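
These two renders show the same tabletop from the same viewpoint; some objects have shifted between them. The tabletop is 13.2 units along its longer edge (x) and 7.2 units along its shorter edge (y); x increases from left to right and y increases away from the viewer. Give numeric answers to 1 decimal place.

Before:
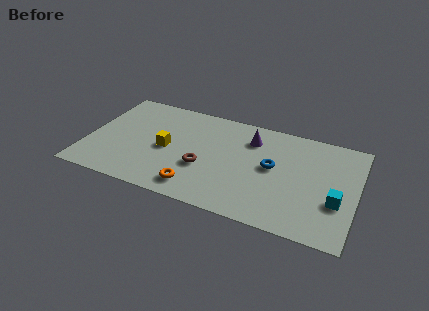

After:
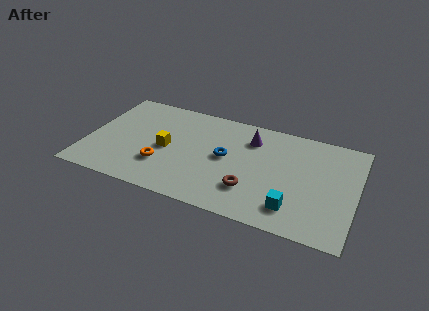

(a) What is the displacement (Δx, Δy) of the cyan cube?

(-2.0, -1.1)

From the two frames, the cyan cube sits at roughly (12.3, 2.6) before and (10.3, 1.5) after.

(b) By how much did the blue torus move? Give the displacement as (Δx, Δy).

(-2.3, -0.1)

The blue torus was at about (9.1, 3.9) and moved to about (6.8, 3.8).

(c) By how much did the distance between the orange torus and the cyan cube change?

-0.3

Before: roughly 6.8 units apart; after: 6.5. That's 0.3 units closer together.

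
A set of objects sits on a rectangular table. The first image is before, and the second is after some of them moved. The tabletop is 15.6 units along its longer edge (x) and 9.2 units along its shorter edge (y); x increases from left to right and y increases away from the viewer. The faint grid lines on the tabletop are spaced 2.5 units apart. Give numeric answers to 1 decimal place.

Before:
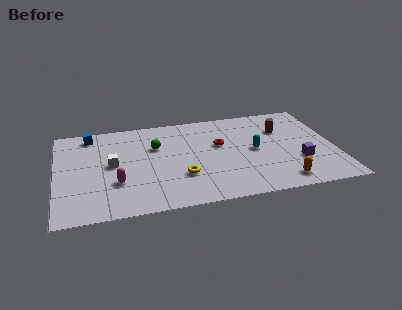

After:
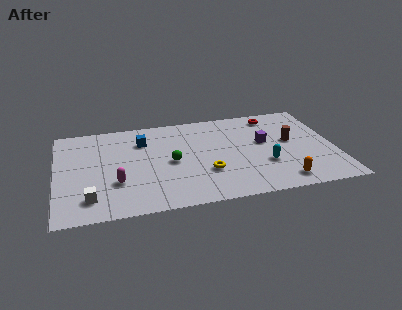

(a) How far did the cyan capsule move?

1.6

The cyan capsule moved from about (11.1, 4.6) to (11.6, 3.1), a distance of √(0.5² + 1.5²) ≈ 1.6.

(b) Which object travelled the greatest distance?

the red torus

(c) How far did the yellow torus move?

1.4

The yellow torus was near (6.9, 2.9) before and (8.3, 3.0) after, so it travelled √(1.4² + 0.1²) ≈ 1.4 units.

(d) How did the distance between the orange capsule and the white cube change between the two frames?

+0.7

They were about 9.9 units apart before and 10.6 after — 0.7 units further apart.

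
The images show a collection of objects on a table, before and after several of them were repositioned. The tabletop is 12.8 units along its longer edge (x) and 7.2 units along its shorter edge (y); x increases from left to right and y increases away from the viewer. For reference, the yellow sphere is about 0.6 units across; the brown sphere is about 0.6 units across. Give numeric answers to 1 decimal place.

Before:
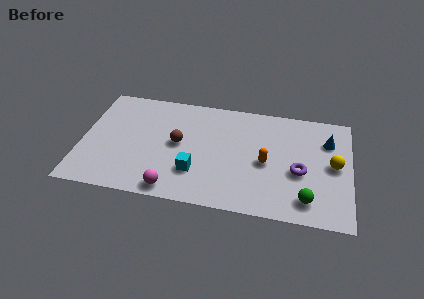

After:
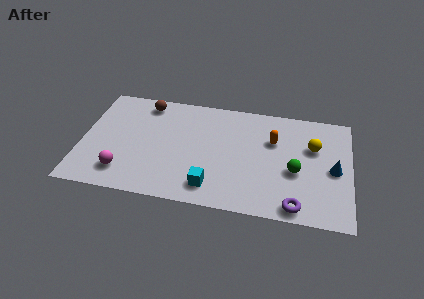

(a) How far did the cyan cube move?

1.1

The cyan cube was near (5.5, 2.1) before and (6.3, 1.3) after, so it travelled √(0.8² + 0.8²) ≈ 1.1 units.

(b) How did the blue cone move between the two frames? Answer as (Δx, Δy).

(0.3, -1.8)

The blue cone was at about (11.7, 5.2) and moved to about (12.0, 3.4).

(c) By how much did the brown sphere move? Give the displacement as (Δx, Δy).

(-1.7, 2.4)

The brown sphere started near (4.6, 3.8) and ended near (2.9, 6.2).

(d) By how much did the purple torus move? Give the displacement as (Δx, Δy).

(-0.1, -2.2)

From the two frames, the purple torus sits at roughly (10.4, 3.0) before and (10.3, 0.8) after.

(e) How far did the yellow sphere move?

1.4

From (12.0, 3.7) to (11.0, 4.7), the yellow sphere covered √(1.0² + 1.0²) ≈ 1.4 units.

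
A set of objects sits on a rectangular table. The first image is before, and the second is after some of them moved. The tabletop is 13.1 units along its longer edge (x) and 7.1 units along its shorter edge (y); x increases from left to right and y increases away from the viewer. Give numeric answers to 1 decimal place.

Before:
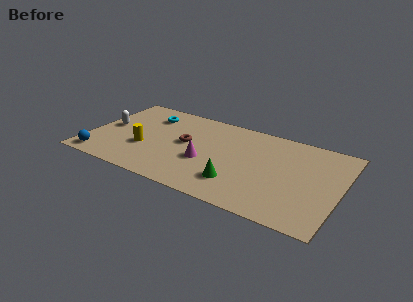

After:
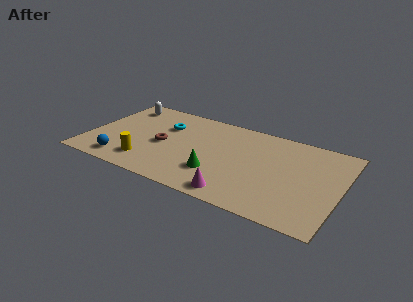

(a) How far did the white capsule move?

2.2

From (0.9, 3.7) to (1.3, 5.9), the white capsule covered √(0.4² + 2.2²) ≈ 2.2 units.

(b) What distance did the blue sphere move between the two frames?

1.2

The blue sphere was near (0.9, 0.9) before and (2.1, 1.1) after, so it travelled √(1.2² + 0.2²) ≈ 1.2 units.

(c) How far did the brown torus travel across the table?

1.3

From (5.0, 3.9) to (3.9, 3.3), the brown torus covered √(1.1² + 0.6²) ≈ 1.3 units.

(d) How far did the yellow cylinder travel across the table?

1.1

From (3.0, 2.6) to (3.3, 1.5), the yellow cylinder covered √(0.3² + 1.1²) ≈ 1.1 units.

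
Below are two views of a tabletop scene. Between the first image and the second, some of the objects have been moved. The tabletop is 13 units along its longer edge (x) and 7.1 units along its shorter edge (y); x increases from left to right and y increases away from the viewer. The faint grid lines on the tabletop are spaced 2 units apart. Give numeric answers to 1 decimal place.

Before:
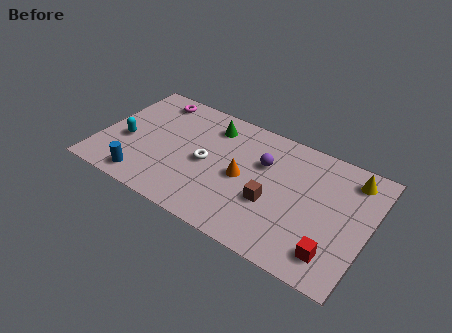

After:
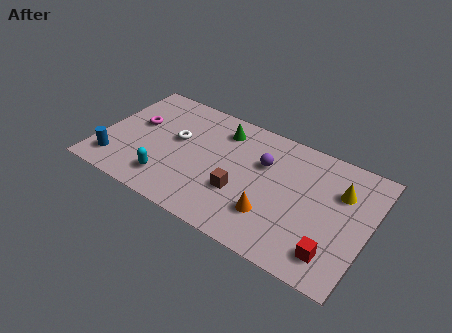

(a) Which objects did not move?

the purple sphere and the red cube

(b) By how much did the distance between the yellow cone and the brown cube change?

+0.4

The distance was about 4.7 in the first image and 5.1 in the second, so they moved 0.4 units further apart.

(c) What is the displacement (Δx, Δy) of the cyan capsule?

(2.3, -1.4)

The cyan capsule was at about (1.3, 2.9) and moved to about (3.6, 1.5).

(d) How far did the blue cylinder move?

1.6

The blue cylinder was near (2.5, 1.0) before and (1.0, 1.4) after, so it travelled √(1.5² + 0.4²) ≈ 1.6 units.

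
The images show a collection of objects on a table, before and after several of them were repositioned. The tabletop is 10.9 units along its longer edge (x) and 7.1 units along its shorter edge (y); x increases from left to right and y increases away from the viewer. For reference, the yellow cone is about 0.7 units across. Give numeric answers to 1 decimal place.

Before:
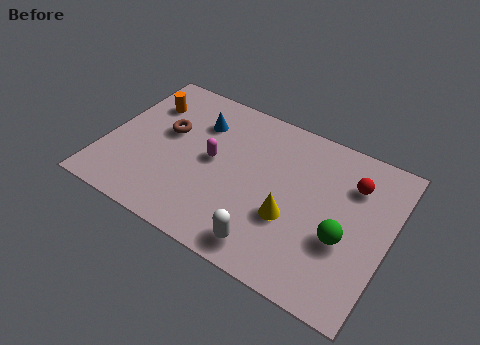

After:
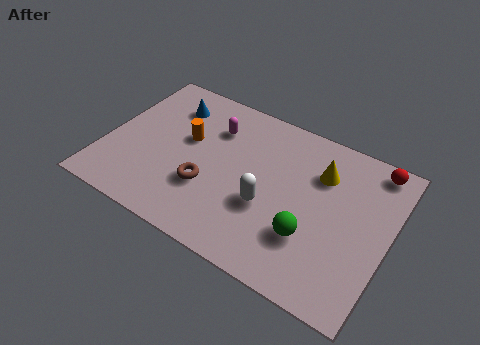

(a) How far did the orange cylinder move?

2.1

The orange cylinder was near (1.2, 5.2) before and (3.0, 4.2) after, so it travelled √(1.8² + 1.0²) ≈ 2.1 units.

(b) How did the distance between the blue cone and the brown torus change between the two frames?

+2.2

Before: roughly 1.5 units apart; after: 3.7. That's 2.2 units further apart.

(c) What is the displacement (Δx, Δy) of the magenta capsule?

(-0.2, 1.5)

The magenta capsule started near (4.1, 3.7) and ended near (3.9, 5.2).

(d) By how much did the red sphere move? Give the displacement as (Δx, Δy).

(0.7, 1.1)

The red sphere was at about (9.3, 5.2) and moved to about (10.0, 6.3).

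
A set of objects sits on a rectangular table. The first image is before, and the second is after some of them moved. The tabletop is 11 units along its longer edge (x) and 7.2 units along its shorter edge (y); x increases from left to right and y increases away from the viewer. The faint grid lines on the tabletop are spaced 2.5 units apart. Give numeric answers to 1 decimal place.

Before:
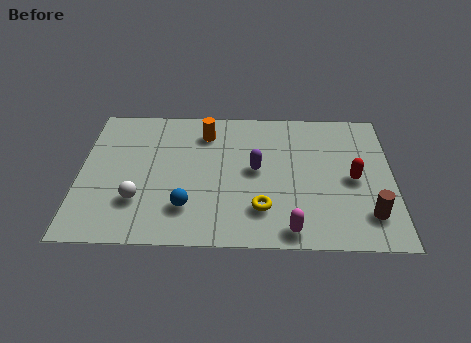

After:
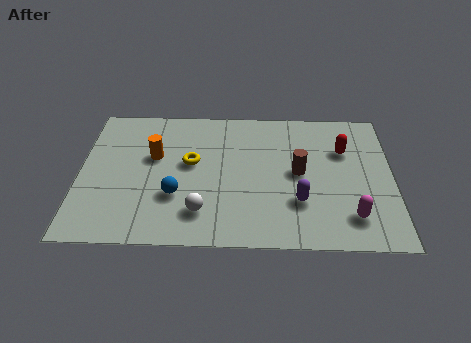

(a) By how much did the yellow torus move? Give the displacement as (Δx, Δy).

(-2.5, 2.3)

From the two frames, the yellow torus sits at roughly (6.4, 1.8) before and (3.9, 4.1) after.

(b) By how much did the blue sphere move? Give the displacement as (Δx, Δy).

(-0.4, 0.6)

The blue sphere started near (3.8, 1.8) and ended near (3.4, 2.4).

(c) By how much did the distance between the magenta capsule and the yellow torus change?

+4.8

They were about 1.4 units apart before and 6.2 after — 4.8 units further apart.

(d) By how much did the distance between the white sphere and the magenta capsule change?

-0.3

The distance was about 5.5 in the first image and 5.2 in the second, so they moved 0.3 units closer together.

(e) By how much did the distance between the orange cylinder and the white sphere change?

-1.0

They were about 4.3 units apart before and 3.3 after — 1.0 units closer together.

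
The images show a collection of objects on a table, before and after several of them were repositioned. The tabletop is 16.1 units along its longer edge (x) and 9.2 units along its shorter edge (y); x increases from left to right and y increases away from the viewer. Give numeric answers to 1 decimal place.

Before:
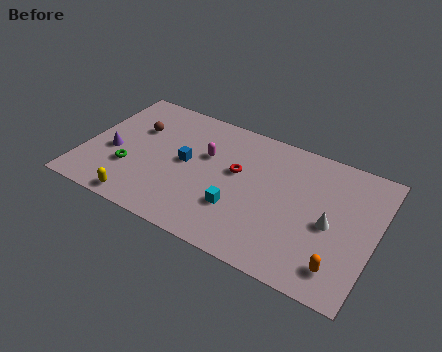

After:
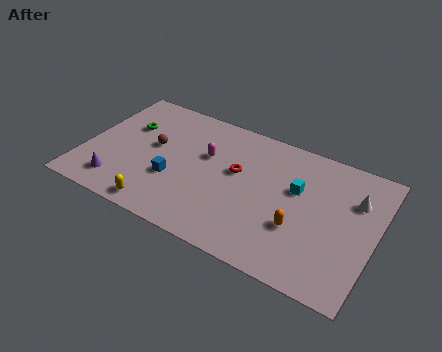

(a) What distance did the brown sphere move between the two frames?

1.4

From (2.6, 6.1) to (3.7, 5.2), the brown sphere covered √(1.1² + 0.9²) ≈ 1.4 units.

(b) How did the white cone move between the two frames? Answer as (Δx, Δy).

(1.1, 2.2)

The white cone started near (13.7, 4.2) and ended near (14.8, 6.4).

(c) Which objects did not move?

the red torus and the magenta capsule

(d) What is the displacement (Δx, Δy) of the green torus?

(-0.6, 3.1)

The green torus was at about (2.7, 3.0) and moved to about (2.1, 6.1).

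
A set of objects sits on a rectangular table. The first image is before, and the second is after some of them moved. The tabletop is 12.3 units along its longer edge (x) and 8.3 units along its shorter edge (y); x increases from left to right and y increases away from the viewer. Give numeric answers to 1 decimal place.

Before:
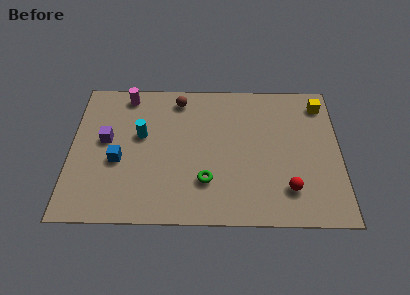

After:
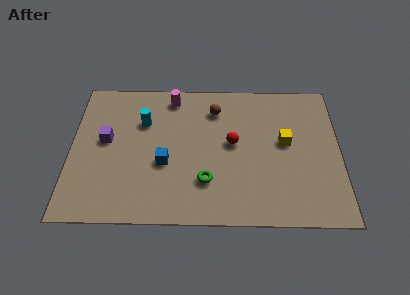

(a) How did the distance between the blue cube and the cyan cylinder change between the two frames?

+0.8

The distance was about 1.8 in the first image and 2.6 in the second, so they moved 0.8 units further apart.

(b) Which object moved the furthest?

the red sphere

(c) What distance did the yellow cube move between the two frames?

2.9

The yellow cube moved from about (11.5, 6.9) to (9.8, 4.6), a distance of √(1.7² + 2.3²) ≈ 2.9.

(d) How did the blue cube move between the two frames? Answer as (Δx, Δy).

(2.1, -0.1)

The blue cube started near (2.2, 3.4) and ended near (4.3, 3.3).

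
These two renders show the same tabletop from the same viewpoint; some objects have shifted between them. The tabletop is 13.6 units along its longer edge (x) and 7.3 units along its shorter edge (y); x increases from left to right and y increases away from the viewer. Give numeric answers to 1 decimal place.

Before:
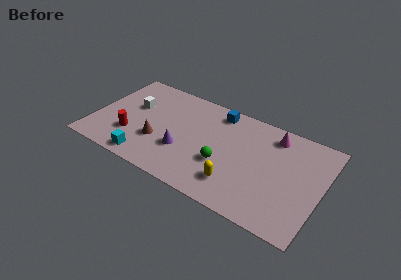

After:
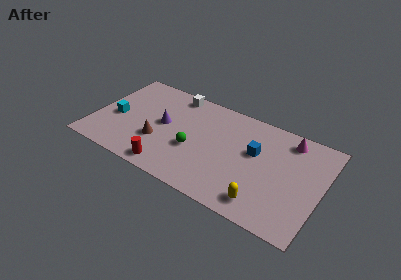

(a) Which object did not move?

the brown cone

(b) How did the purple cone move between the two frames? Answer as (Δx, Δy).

(-1.4, 1.4)

The purple cone was at about (5.5, 2.5) and moved to about (4.1, 3.9).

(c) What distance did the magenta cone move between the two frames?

0.9

From (10.5, 6.1) to (11.4, 6.2), the magenta cone covered √(0.9² + 0.1²) ≈ 0.9 units.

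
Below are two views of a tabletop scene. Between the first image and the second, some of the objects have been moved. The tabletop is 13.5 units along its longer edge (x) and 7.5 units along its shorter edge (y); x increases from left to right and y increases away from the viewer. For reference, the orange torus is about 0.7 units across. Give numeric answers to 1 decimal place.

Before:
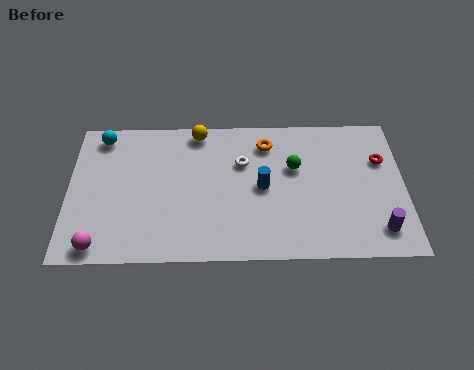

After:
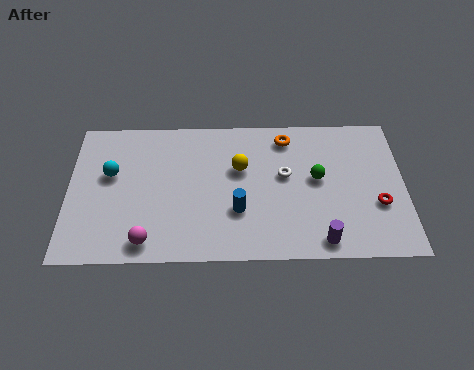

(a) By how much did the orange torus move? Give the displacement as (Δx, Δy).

(0.8, 0.3)

The orange torus started near (8.0, 6.0) and ended near (8.8, 6.3).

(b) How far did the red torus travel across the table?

2.3

From (12.6, 5.0) to (12.4, 2.7), the red torus covered √(0.2² + 2.3²) ≈ 2.3 units.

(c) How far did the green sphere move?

1.1

The green sphere was near (9.1, 4.7) before and (10.0, 4.1) after, so it travelled √(0.9² + 0.6²) ≈ 1.1 units.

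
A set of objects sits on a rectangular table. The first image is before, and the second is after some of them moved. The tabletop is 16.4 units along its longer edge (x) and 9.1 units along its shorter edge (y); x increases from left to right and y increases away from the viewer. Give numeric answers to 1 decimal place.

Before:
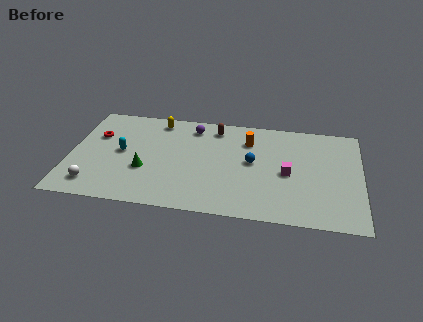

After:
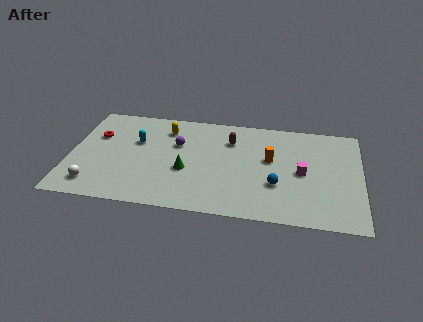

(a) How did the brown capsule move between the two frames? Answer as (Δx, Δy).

(0.9, -1.0)

The brown capsule started near (8.1, 7.7) and ended near (9.0, 6.7).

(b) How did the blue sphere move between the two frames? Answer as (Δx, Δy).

(1.4, -1.8)

The blue sphere was at about (10.3, 4.9) and moved to about (11.7, 3.1).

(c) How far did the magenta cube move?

0.8

From (12.3, 4.2) to (13.1, 4.4), the magenta cube covered √(0.8² + 0.2²) ≈ 0.8 units.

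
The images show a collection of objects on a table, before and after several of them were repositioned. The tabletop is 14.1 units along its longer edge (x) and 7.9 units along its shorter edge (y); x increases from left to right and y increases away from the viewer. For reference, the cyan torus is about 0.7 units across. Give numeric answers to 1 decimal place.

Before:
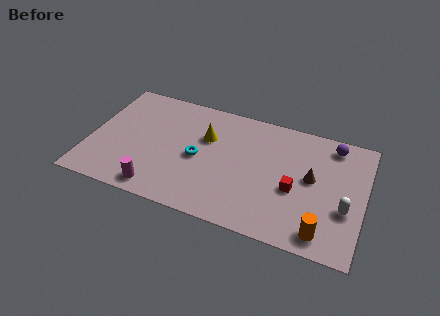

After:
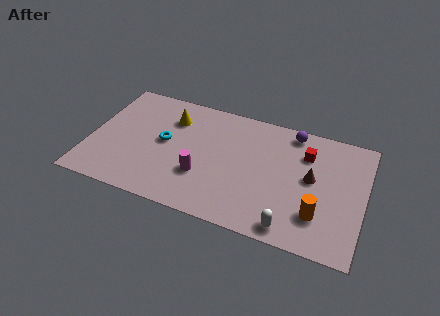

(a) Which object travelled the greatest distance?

the white capsule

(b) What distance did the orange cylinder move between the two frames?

1.0

The orange cylinder was near (12.2, 1.1) before and (11.9, 2.1) after, so it travelled √(0.3² + 1.0²) ≈ 1.0 units.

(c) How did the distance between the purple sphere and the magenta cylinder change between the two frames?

-4.1

They were about 10.3 units apart before and 6.2 after — 4.1 units closer together.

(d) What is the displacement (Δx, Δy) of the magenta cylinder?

(2.1, 1.6)

The magenta cylinder was at about (3.8, 1.0) and moved to about (5.9, 2.6).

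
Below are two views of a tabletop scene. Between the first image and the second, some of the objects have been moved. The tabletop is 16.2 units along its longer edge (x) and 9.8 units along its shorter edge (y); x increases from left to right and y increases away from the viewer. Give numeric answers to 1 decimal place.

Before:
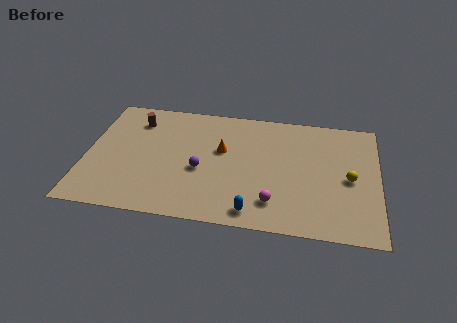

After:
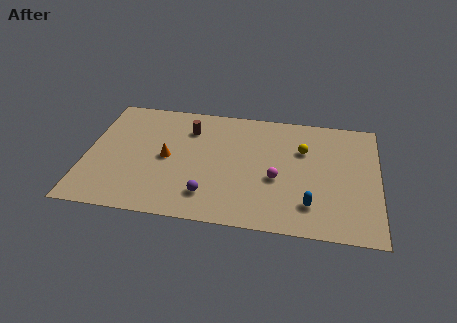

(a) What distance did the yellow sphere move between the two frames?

3.3

The yellow sphere moved from about (14.6, 4.6) to (12.0, 6.6), a distance of √(2.6² + 2.0²) ≈ 3.3.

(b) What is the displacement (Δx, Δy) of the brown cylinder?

(3.0, -0.3)

The brown cylinder was at about (2.6, 7.7) and moved to about (5.6, 7.4).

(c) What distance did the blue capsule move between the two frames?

3.3

The blue capsule moved from about (9.4, 1.2) to (12.5, 2.2), a distance of √(3.1² + 1.0²) ≈ 3.3.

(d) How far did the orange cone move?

3.2

From (7.5, 5.9) to (4.5, 4.8), the orange cone covered √(3.0² + 1.1²) ≈ 3.2 units.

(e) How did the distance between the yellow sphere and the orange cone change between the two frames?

+0.5

Before: roughly 7.2 units apart; after: 7.7. That's 0.5 units further apart.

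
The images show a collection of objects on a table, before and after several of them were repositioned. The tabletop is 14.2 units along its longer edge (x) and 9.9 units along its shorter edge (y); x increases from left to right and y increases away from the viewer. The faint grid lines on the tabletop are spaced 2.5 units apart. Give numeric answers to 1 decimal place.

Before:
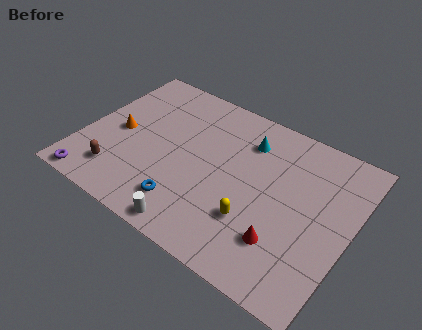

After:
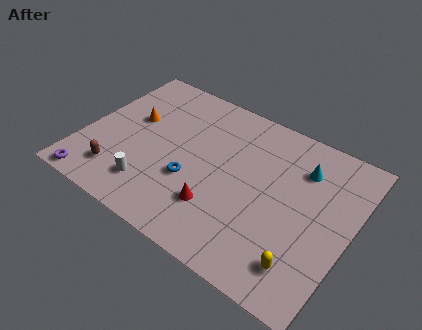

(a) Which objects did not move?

the purple torus and the brown capsule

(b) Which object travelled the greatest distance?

the red cone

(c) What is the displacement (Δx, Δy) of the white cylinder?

(-2.6, 1.2)

The white cylinder started near (6.7, 0.9) and ended near (4.1, 2.1).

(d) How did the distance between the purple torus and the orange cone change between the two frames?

+1.3

The distance was about 3.9 in the first image and 5.2 in the second, so they moved 1.3 units further apart.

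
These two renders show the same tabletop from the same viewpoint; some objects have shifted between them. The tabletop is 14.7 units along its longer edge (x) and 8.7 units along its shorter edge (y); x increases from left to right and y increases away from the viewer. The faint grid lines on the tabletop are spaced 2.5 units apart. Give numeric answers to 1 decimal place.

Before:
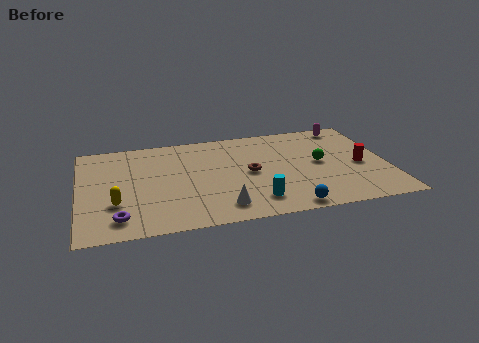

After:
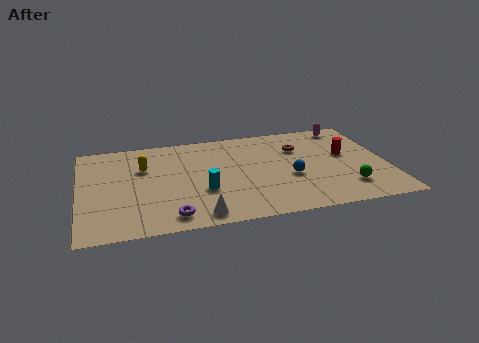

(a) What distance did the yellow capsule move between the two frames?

3.3

The yellow capsule moved from about (1.7, 2.8) to (3.1, 5.8), a distance of √(1.4² + 3.0²) ≈ 3.3.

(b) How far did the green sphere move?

2.7

From (11.5, 4.5) to (12.6, 2.0), the green sphere covered √(1.1² + 2.5²) ≈ 2.7 units.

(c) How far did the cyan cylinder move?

2.8

The cyan cylinder was near (8.2, 1.7) before and (5.8, 3.1) after, so it travelled √(2.4² + 1.4²) ≈ 2.8 units.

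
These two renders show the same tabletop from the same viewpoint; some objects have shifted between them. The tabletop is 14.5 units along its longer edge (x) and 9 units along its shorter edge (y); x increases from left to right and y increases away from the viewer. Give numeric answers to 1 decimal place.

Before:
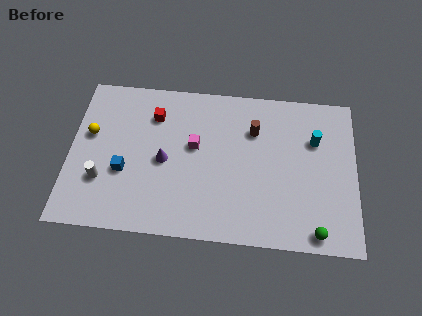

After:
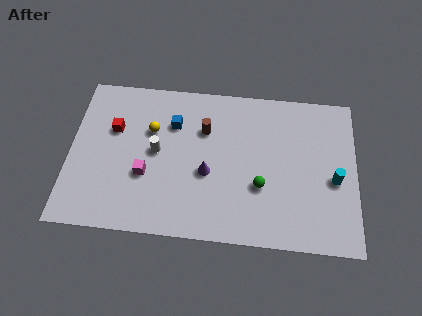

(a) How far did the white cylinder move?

3.3

The white cylinder moved from about (1.7, 2.8) to (4.4, 4.7), a distance of √(2.7² + 1.9²) ≈ 3.3.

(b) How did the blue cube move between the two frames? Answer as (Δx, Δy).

(2.4, 3.0)

The blue cube was at about (2.8, 3.4) and moved to about (5.2, 6.4).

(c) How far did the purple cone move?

2.3

From (4.8, 4.2) to (7.0, 3.7), the purple cone covered √(2.2² + 0.5²) ≈ 2.3 units.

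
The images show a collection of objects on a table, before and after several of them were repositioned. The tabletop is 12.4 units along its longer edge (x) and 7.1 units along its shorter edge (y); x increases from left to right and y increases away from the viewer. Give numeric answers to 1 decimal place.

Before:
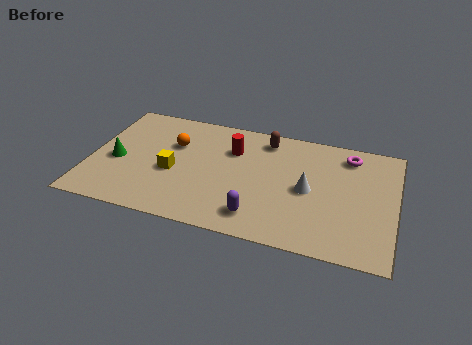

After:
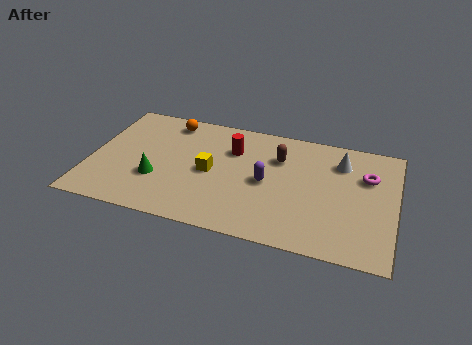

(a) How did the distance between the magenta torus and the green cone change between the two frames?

-1.0

The distance was about 9.7 in the first image and 8.7 in the second, so they moved 1.0 units closer together.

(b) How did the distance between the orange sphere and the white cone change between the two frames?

+1.4

Before: roughly 5.7 units apart; after: 7.1. That's 1.4 units further apart.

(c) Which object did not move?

the red cylinder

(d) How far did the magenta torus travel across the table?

1.4

From (10.4, 5.9) to (11.2, 4.8), the magenta torus covered √(0.8² + 1.1²) ≈ 1.4 units.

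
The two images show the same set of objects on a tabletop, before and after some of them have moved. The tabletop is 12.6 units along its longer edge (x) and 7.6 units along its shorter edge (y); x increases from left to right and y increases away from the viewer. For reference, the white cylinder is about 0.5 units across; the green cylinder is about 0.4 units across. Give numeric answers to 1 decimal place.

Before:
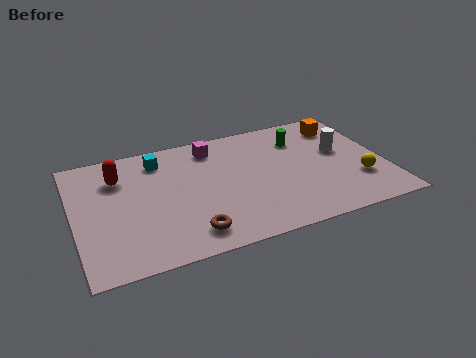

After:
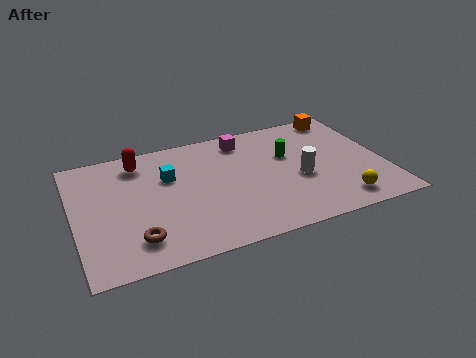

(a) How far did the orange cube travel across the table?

0.7

The orange cube was near (11.2, 6.1) before and (11.3, 6.8) after, so it travelled √(0.1² + 0.7²) ≈ 0.7 units.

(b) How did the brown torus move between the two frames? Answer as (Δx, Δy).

(-2.1, 0.3)

The brown torus was at about (4.4, 1.3) and moved to about (2.3, 1.6).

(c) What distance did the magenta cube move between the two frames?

1.3

The magenta cube moved from about (5.8, 6.3) to (7.1, 6.4), a distance of √(1.3² + 0.1²) ≈ 1.3.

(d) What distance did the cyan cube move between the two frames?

1.2

The cyan cube moved from about (3.6, 6.2) to (3.9, 5.0), a distance of √(0.3² + 1.2²) ≈ 1.2.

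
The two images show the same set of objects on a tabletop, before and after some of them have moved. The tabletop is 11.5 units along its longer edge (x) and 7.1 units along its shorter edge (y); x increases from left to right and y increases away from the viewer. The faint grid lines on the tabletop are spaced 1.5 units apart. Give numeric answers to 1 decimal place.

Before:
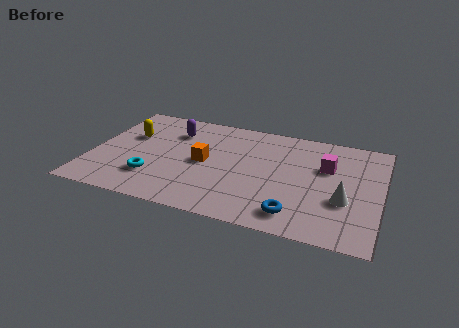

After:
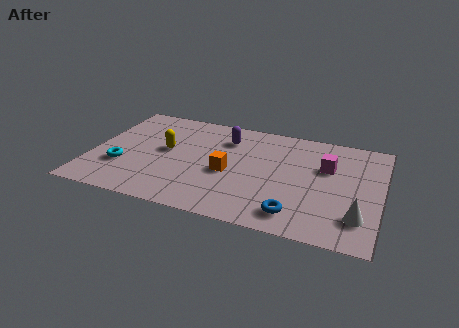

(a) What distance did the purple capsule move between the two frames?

2.1

The purple capsule was near (3.1, 5.3) before and (5.2, 5.4) after, so it travelled √(2.1² + 0.1²) ≈ 2.1 units.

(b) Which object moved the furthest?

the purple capsule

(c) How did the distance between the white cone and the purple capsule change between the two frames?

-0.9

They were about 7.5 units apart before and 6.6 after — 0.9 units closer together.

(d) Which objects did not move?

the blue torus and the magenta cube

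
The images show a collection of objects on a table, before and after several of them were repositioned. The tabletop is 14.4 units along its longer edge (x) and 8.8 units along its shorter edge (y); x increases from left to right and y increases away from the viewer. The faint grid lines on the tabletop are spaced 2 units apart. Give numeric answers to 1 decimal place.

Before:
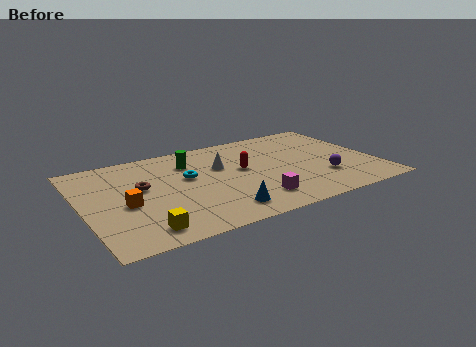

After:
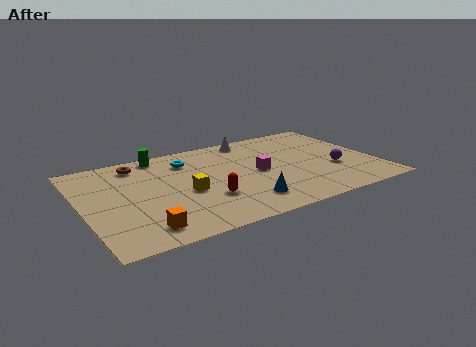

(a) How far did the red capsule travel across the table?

3.0

The red capsule moved from about (7.9, 4.9) to (5.8, 2.8), a distance of √(2.1² + 2.1²) ≈ 3.0.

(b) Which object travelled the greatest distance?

the yellow cube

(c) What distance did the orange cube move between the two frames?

2.5

From (2.0, 3.8) to (2.5, 1.4), the orange cube covered √(0.5² + 2.4²) ≈ 2.5 units.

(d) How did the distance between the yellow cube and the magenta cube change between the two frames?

-1.8

The distance was about 5.5 in the first image and 3.7 in the second, so they moved 1.8 units closer together.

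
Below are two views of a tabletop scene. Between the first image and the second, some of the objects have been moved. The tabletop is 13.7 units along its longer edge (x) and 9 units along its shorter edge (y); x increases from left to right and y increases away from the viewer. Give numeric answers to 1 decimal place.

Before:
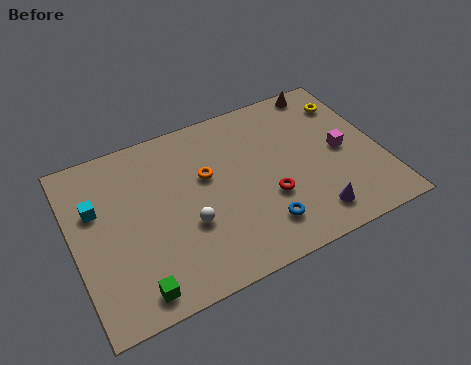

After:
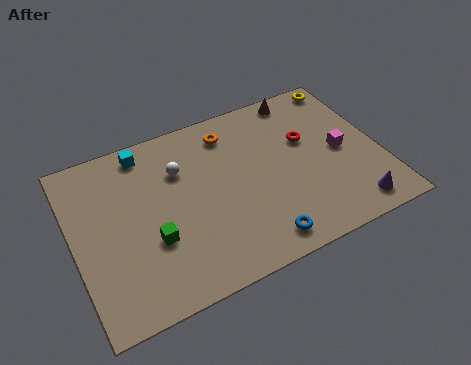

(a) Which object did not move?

the magenta cube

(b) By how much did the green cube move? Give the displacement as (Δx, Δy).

(1.0, 2.1)

The green cube started near (2.3, 1.1) and ended near (3.3, 3.2).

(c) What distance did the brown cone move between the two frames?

1.1

From (11.8, 8.2) to (10.7, 8.1), the brown cone covered √(1.1² + 0.1²) ≈ 1.1 units.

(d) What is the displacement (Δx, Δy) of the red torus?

(2.1, 2.4)

The red torus started near (8.5, 3.2) and ended near (10.6, 5.6).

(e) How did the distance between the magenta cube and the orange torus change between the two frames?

-0.5

The distance was about 6.1 in the first image and 5.6 in the second, so they moved 0.5 units closer together.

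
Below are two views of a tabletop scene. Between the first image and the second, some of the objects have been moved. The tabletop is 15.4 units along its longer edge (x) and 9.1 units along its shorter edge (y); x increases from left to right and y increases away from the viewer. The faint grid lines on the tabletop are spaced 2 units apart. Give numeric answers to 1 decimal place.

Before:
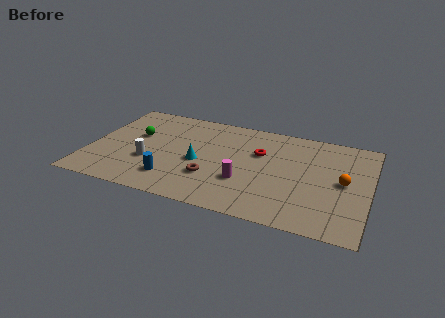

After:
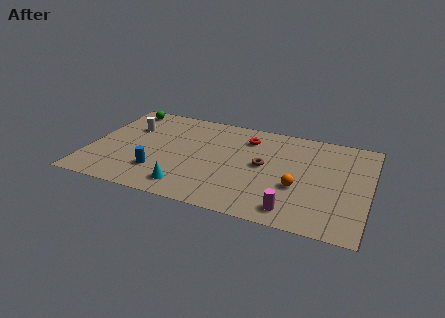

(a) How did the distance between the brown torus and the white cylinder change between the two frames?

+4.2

The distance was about 3.5 in the first image and 7.7 in the second, so they moved 4.2 units further apart.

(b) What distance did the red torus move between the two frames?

1.4

The red torus moved from about (9.3, 5.9) to (8.5, 7.1), a distance of √(0.8² + 1.2²) ≈ 1.4.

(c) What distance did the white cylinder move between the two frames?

3.3

From (3.4, 3.2) to (2.0, 6.2), the white cylinder covered √(1.4² + 3.0²) ≈ 3.3 units.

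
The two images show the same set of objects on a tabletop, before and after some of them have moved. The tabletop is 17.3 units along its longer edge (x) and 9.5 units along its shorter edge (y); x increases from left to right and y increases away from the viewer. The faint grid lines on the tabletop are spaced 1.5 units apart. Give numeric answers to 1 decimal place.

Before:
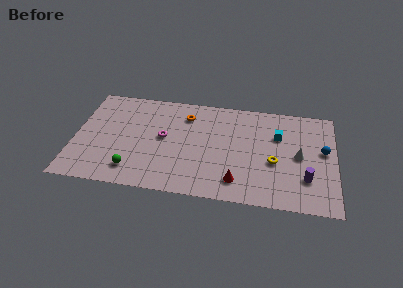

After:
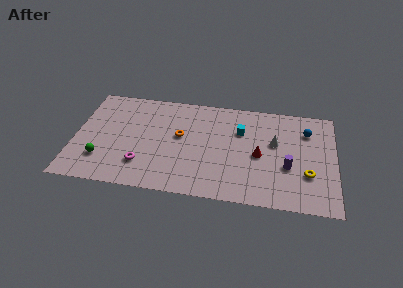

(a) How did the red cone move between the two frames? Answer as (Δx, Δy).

(1.4, 2.6)

From the two frames, the red cone sits at roughly (10.9, 1.8) before and (12.3, 4.4) after.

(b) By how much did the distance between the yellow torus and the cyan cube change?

+3.1

The distance was about 2.5 in the first image and 5.6 in the second, so they moved 3.1 units further apart.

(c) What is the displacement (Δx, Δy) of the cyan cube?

(-2.5, 0.1)

The cyan cube started near (13.5, 6.4) and ended near (11.0, 6.5).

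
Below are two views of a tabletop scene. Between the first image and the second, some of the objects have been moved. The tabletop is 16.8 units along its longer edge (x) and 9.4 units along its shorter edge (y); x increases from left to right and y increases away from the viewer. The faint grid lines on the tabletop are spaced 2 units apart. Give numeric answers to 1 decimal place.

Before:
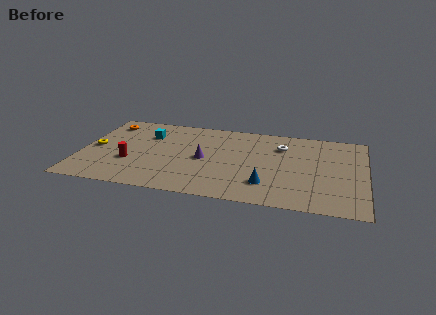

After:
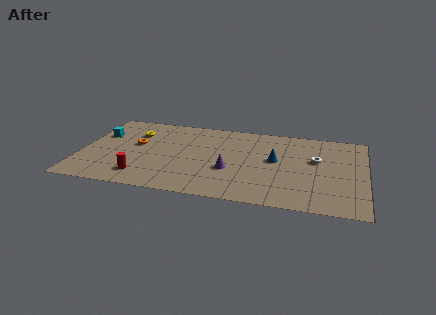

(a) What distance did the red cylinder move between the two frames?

1.7

The red cylinder moved from about (3.0, 3.3) to (3.8, 1.8), a distance of √(0.8² + 1.5²) ≈ 1.7.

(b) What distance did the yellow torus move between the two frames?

3.1

From (0.8, 4.6) to (3.0, 6.8), the yellow torus covered √(2.2² + 2.2²) ≈ 3.1 units.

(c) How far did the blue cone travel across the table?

2.9

From (11.1, 2.3) to (11.5, 5.2), the blue cone covered √(0.4² + 2.9²) ≈ 2.9 units.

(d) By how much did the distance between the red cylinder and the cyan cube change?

+1.7

They were about 3.5 units apart before and 5.2 after — 1.7 units further apart.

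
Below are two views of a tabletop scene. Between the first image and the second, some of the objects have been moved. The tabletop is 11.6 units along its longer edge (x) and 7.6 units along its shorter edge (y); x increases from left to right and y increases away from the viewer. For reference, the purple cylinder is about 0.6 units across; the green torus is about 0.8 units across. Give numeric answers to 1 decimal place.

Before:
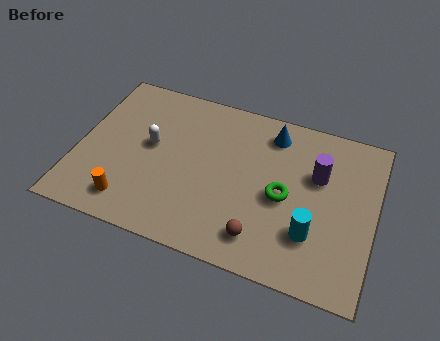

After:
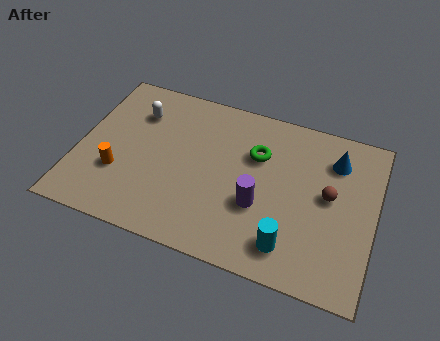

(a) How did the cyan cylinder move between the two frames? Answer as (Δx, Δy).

(-0.8, -0.8)

The cyan cylinder was at about (9.3, 2.2) and moved to about (8.5, 1.4).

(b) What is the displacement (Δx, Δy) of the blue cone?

(2.5, -0.5)

The blue cone was at about (7.4, 6.3) and moved to about (9.9, 5.8).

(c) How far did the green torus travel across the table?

2.0

From (8.1, 3.5) to (6.9, 5.1), the green torus covered √(1.2² + 1.6²) ≈ 2.0 units.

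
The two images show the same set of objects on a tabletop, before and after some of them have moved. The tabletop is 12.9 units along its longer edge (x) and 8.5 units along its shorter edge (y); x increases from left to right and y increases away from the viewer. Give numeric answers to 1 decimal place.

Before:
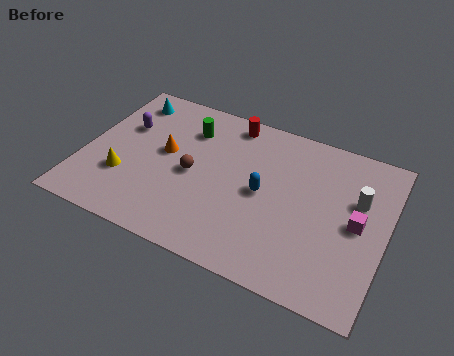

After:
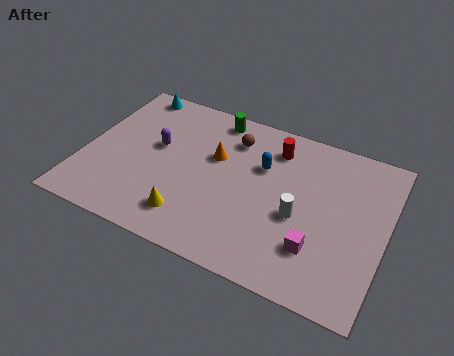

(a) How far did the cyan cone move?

0.6

The cyan cone was near (1.4, 7.1) before and (1.5, 7.7) after, so it travelled √(0.1² + 0.6²) ≈ 0.6 units.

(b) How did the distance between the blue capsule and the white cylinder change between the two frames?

-1.4

Before: roughly 4.1 units apart; after: 2.7. That's 1.4 units closer together.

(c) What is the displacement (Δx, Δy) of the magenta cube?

(-1.5, -1.9)

From the two frames, the magenta cube sits at roughly (11.7, 4.2) before and (10.2, 2.3) after.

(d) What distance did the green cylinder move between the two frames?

1.5

The green cylinder moved from about (4.2, 6.4) to (5.2, 7.5), a distance of √(1.0² + 1.1²) ≈ 1.5.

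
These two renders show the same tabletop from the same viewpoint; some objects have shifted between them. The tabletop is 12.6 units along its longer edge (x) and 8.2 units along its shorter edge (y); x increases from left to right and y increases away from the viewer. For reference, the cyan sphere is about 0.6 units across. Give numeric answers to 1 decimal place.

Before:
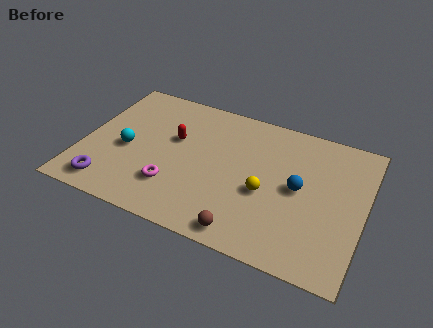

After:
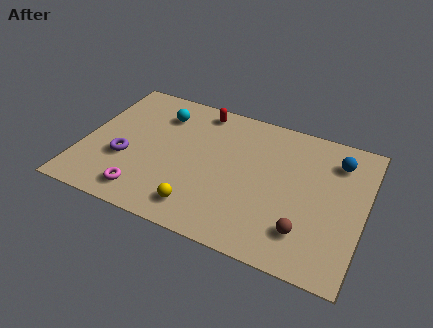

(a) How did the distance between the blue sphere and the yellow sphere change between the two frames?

+5.9

Before: roughly 1.6 units apart; after: 7.5. That's 5.9 units further apart.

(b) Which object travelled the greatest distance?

the yellow sphere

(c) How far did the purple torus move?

1.9

The purple torus moved from about (1.5, 1.2) to (2.0, 3.0), a distance of √(0.5² + 1.8²) ≈ 1.9.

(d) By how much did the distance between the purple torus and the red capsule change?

+0.6

They were about 4.5 units apart before and 5.1 after — 0.6 units further apart.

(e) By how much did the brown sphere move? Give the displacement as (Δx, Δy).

(2.5, 1.0)

The brown sphere was at about (7.7, 0.9) and moved to about (10.2, 1.9).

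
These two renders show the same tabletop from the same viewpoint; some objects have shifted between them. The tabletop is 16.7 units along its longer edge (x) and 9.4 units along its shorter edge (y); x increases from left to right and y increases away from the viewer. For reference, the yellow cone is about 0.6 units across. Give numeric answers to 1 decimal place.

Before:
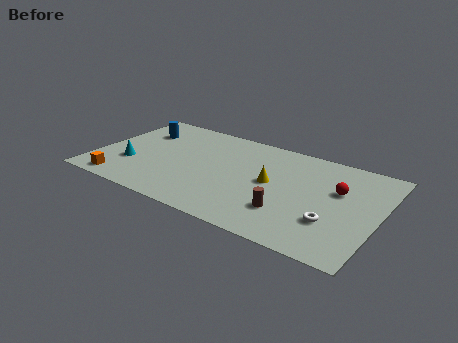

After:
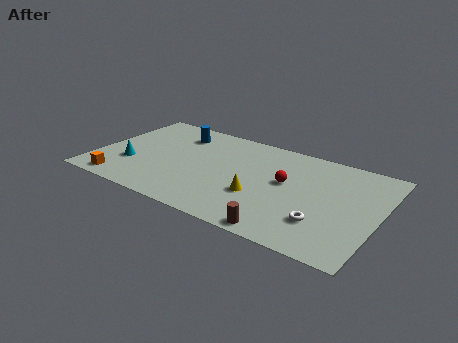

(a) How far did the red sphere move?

3.1

From (14.2, 5.9) to (11.2, 5.3), the red sphere covered √(3.0² + 0.6²) ≈ 3.1 units.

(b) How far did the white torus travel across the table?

0.6

The white torus was near (14.2, 2.9) before and (13.7, 2.6) after, so it travelled √(0.5² + 0.3²) ≈ 0.6 units.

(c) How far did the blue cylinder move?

2.3

From (2.1, 6.8) to (4.3, 7.4), the blue cylinder covered √(2.2² + 0.6²) ≈ 2.3 units.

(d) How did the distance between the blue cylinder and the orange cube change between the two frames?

+1.0

The distance was about 5.7 in the first image and 6.7 in the second, so they moved 1.0 units further apart.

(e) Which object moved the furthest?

the red sphere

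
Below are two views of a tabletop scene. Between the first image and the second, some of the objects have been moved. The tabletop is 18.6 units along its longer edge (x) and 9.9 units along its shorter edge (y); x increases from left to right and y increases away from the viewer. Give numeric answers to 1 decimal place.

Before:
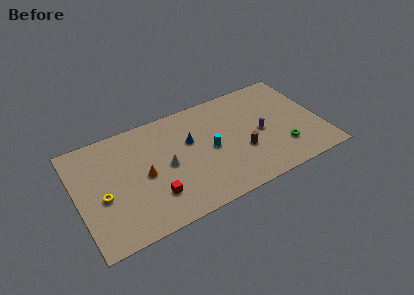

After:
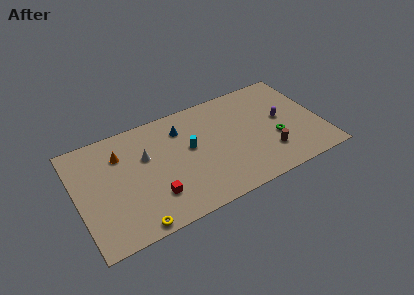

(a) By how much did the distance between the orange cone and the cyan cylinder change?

+0.3

Before: roughly 5.1 units apart; after: 5.4. That's 0.3 units further apart.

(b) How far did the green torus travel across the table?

1.2

The green torus moved from about (15.4, 2.6) to (15.0, 3.7), a distance of √(0.4² + 1.1²) ≈ 1.2.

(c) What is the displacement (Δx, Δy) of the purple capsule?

(1.7, 0.6)

The purple capsule was at about (14.0, 4.7) and moved to about (15.7, 5.3).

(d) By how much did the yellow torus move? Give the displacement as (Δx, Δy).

(2.0, -3.4)

From the two frames, the yellow torus sits at roughly (1.8, 4.2) before and (3.8, 0.8) after.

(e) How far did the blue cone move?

1.5

The blue cone moved from about (8.7, 6.2) to (8.2, 7.6), a distance of √(0.5² + 1.4²) ≈ 1.5.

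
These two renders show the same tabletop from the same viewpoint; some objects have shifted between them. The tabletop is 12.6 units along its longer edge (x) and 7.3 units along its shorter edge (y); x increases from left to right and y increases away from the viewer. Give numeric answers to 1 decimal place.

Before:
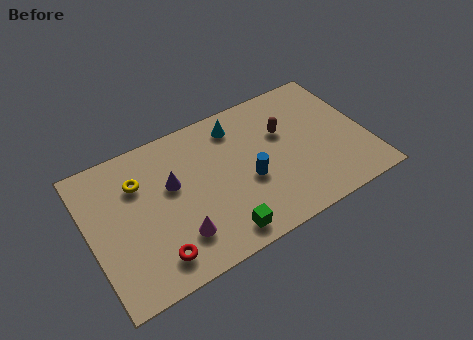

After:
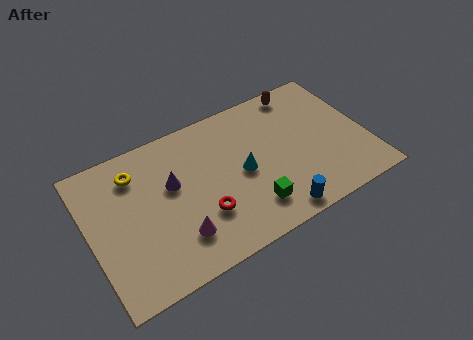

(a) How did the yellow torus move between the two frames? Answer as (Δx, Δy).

(-0.1, 0.5)

The yellow torus started near (2.4, 5.2) and ended near (2.3, 5.7).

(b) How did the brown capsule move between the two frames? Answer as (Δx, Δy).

(1.1, 1.8)

The brown capsule started near (9.0, 4.7) and ended near (10.1, 6.5).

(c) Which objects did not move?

the magenta cone and the purple cone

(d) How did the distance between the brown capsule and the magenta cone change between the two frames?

+1.9

They were about 6.0 units apart before and 7.9 after — 1.9 units further apart.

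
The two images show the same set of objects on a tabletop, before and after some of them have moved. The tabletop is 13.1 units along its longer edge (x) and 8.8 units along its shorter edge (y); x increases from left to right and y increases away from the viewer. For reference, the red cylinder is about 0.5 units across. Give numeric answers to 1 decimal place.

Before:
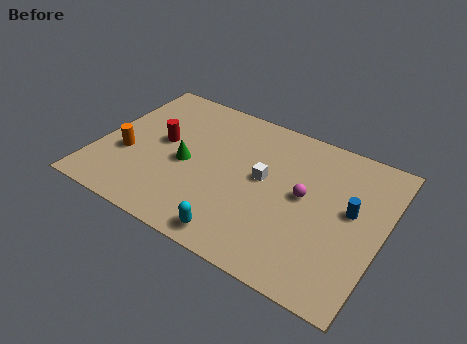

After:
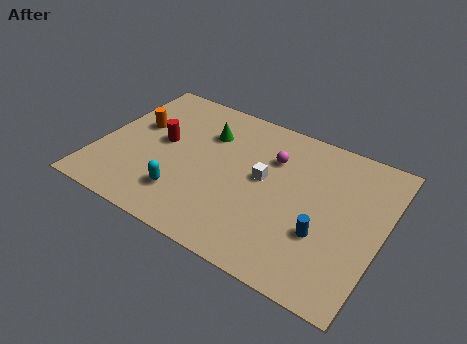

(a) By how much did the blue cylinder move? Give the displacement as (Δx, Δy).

(-1.0, -1.9)

The blue cylinder was at about (11.6, 4.9) and moved to about (10.6, 3.0).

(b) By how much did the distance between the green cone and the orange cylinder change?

+0.6

They were about 2.8 units apart before and 3.4 after — 0.6 units further apart.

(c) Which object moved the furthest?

the cyan capsule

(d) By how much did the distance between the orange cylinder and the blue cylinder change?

-0.9

They were about 10.3 units apart before and 9.4 after — 0.9 units closer together.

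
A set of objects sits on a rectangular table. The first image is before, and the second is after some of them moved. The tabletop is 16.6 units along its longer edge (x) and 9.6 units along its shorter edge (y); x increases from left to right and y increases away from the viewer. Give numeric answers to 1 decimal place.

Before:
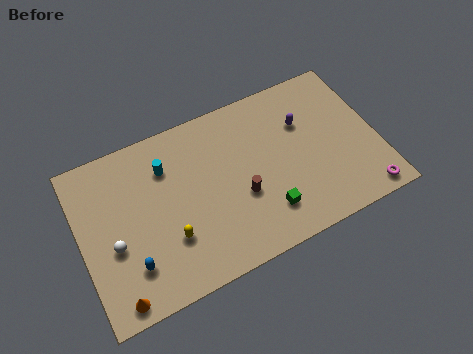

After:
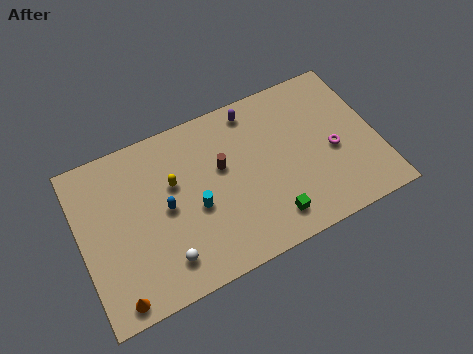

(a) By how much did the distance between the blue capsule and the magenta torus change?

-3.6

The distance was about 13.0 in the first image and 9.4 in the second, so they moved 3.6 units closer together.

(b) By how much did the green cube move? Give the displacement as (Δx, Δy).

(0.2, -0.5)

The green cube started near (10.0, 2.2) and ended near (10.2, 1.7).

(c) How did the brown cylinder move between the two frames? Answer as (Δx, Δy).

(-0.8, 2.1)

From the two frames, the brown cylinder sits at roughly (8.8, 3.7) before and (8.0, 5.8) after.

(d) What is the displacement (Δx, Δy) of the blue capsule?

(2.2, 2.4)

The blue capsule was at about (2.5, 2.4) and moved to about (4.7, 4.8).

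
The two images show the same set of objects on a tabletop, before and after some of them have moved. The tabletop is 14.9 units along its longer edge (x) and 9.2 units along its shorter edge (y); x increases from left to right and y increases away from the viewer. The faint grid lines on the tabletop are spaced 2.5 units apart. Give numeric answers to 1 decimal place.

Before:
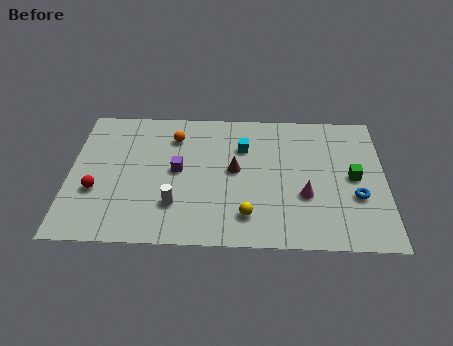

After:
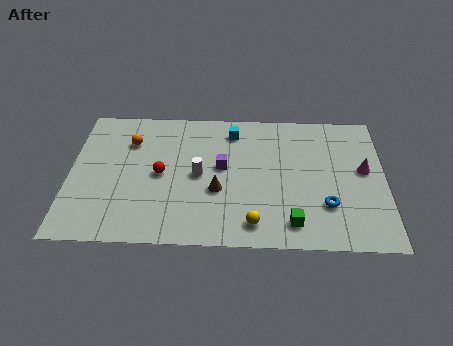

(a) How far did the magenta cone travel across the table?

3.3

The magenta cone was near (11.1, 3.3) before and (13.9, 5.1) after, so it travelled √(2.8² + 1.8²) ≈ 3.3 units.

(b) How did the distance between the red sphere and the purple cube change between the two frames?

-1.1

The distance was about 4.1 in the first image and 3.0 in the second, so they moved 1.1 units closer together.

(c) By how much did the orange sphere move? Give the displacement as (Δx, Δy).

(-2.1, -0.4)

The orange sphere was at about (4.9, 7.1) and moved to about (2.8, 6.7).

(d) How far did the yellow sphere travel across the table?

0.6

From (8.4, 1.9) to (8.7, 1.4), the yellow sphere covered √(0.3² + 0.5²) ≈ 0.6 units.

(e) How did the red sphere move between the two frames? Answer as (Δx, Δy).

(3.0, 1.2)

The red sphere started near (1.3, 3.3) and ended near (4.3, 4.5).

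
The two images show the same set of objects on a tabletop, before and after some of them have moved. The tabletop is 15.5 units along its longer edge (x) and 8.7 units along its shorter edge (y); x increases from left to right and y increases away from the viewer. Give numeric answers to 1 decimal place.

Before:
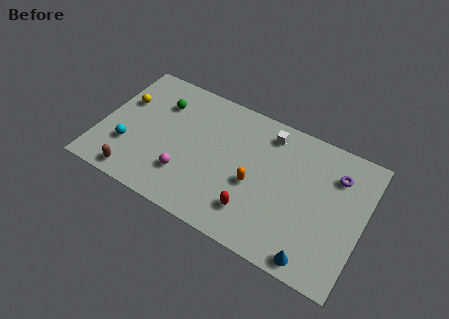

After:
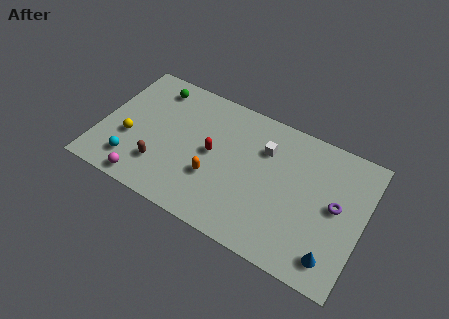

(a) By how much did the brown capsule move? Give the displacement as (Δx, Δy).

(1.3, 1.3)

The brown capsule started near (2.5, 1.0) and ended near (3.8, 2.3).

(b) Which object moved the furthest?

the red capsule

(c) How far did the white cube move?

1.1

The white cube moved from about (9.6, 7.3) to (9.5, 6.2), a distance of √(0.1² + 1.1²) ≈ 1.1.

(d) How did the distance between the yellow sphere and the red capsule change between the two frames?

-4.1

Before: roughly 9.0 units apart; after: 4.9. That's 4.1 units closer together.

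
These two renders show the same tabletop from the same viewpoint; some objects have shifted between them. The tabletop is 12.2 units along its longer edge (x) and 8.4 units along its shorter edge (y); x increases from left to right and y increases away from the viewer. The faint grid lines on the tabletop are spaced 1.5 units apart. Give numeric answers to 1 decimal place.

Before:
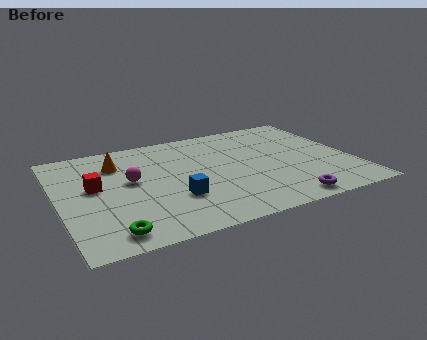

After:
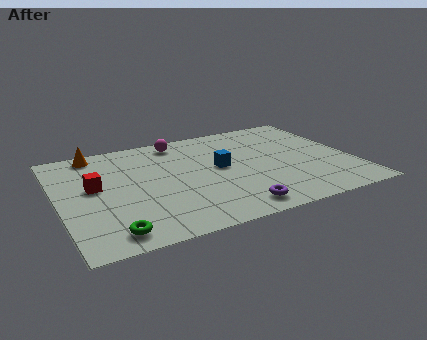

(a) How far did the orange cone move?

1.4

The orange cone moved from about (2.6, 6.3) to (1.8, 7.5), a distance of √(0.8² + 1.2²) ≈ 1.4.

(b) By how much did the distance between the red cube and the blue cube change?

+1.5

Before: roughly 3.7 units apart; after: 5.2. That's 1.5 units further apart.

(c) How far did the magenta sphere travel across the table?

3.5

From (3.0, 4.7) to (5.3, 7.3), the magenta sphere covered √(2.3² + 2.6²) ≈ 3.5 units.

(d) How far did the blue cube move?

2.8

From (4.6, 2.7) to (6.7, 4.5), the blue cube covered √(2.1² + 1.8²) ≈ 2.8 units.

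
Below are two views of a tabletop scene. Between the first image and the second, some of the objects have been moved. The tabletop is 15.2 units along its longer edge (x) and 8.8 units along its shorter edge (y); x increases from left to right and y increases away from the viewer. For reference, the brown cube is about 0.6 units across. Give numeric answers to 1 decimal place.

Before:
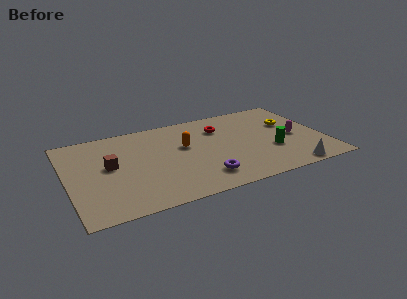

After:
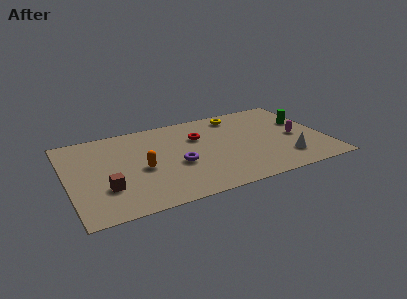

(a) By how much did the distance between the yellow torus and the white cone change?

+1.1

They were about 4.8 units apart before and 5.9 after — 1.1 units further apart.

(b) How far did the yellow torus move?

3.6

From (13.4, 5.6) to (10.4, 7.5), the yellow torus covered √(3.0² + 1.9²) ≈ 3.6 units.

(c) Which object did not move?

the magenta capsule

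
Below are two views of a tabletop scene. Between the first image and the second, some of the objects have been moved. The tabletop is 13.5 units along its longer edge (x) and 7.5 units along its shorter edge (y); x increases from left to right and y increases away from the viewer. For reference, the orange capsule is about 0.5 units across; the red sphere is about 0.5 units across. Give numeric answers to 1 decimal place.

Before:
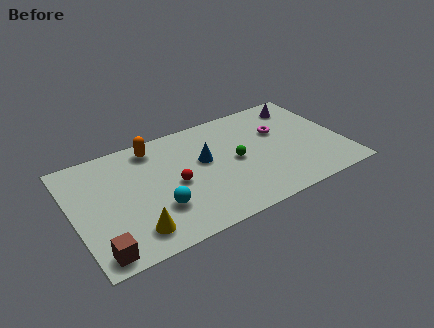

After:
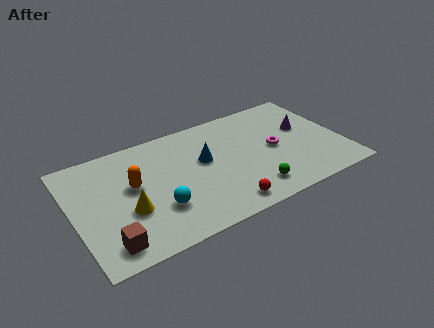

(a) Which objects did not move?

the cyan sphere and the blue cone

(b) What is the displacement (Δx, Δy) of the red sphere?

(2.1, -2.5)

The red sphere was at about (5.0, 3.5) and moved to about (7.1, 1.0).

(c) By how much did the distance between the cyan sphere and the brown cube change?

-0.6

They were about 3.4 units apart before and 2.8 after — 0.6 units closer together.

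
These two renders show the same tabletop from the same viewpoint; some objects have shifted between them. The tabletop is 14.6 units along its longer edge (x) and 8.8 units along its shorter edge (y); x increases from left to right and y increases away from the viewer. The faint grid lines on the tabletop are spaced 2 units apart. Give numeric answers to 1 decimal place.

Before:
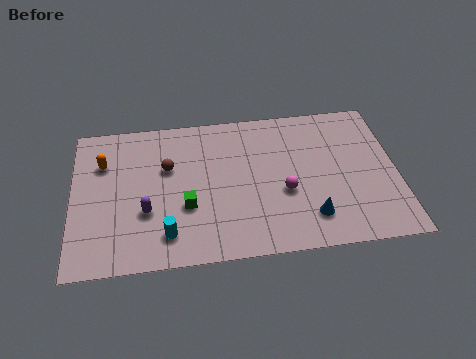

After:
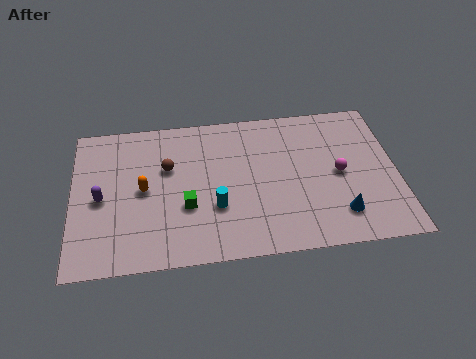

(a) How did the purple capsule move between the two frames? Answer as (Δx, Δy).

(-2.0, 1.0)

The purple capsule was at about (3.3, 3.1) and moved to about (1.3, 4.1).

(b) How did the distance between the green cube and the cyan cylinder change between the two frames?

-0.4

Before: roughly 1.7 units apart; after: 1.3. That's 0.4 units closer together.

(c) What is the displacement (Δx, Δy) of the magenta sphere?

(2.5, 0.8)

The magenta sphere started near (9.5, 3.5) and ended near (12.0, 4.3).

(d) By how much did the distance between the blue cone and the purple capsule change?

+3.4

The distance was about 7.4 in the first image and 10.8 in the second, so they moved 3.4 units further apart.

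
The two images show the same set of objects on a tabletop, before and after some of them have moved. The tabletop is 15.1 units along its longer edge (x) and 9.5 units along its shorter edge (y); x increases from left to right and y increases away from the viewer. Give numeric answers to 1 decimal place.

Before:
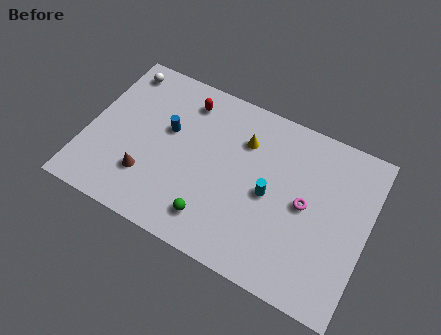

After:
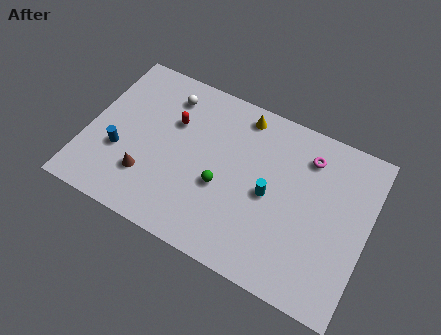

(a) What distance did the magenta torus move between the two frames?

2.7

From (11.8, 4.8) to (11.6, 7.5), the magenta torus covered √(0.2² + 2.7²) ≈ 2.7 units.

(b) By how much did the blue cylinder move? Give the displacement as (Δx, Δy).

(-2.3, -2.3)

From the two frames, the blue cylinder sits at roughly (4.2, 5.7) before and (1.9, 3.4) after.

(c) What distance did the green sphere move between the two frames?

2.0

From (7.2, 1.8) to (7.4, 3.8), the green sphere covered √(0.2² + 2.0²) ≈ 2.0 units.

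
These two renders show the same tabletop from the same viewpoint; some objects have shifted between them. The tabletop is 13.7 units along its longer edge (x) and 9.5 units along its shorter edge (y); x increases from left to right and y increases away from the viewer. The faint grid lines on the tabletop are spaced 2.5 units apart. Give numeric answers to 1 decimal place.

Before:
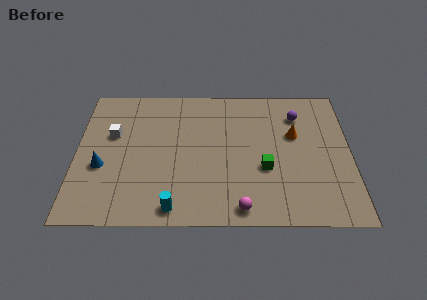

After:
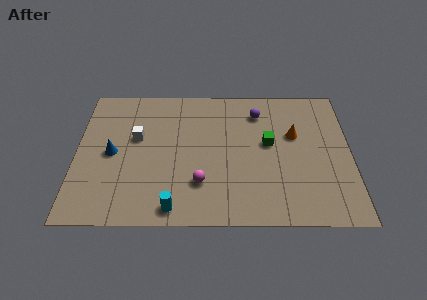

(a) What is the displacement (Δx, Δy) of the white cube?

(1.2, -0.2)

The white cube started near (1.8, 5.9) and ended near (3.0, 5.7).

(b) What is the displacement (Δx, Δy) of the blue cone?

(0.5, 0.9)

The blue cone started near (1.3, 3.7) and ended near (1.8, 4.6).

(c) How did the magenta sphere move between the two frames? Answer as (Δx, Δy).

(-2.0, 1.6)

From the two frames, the magenta sphere sits at roughly (8.2, 1.0) before and (6.2, 2.6) after.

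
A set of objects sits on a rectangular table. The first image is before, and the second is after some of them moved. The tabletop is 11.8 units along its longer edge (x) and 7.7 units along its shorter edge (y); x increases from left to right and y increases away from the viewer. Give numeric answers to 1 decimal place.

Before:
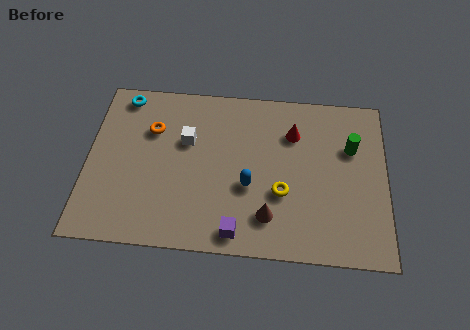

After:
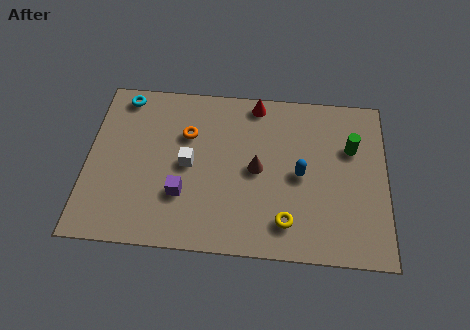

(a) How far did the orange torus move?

1.4

The orange torus moved from about (2.5, 5.3) to (3.9, 5.2), a distance of √(1.4² + 0.1²) ≈ 1.4.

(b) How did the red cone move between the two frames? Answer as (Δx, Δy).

(-1.5, 1.3)

From the two frames, the red cone sits at roughly (8.1, 5.6) before and (6.6, 6.9) after.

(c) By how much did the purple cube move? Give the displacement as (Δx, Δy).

(-2.2, 1.5)

The purple cube was at about (6.0, 0.9) and moved to about (3.8, 2.4).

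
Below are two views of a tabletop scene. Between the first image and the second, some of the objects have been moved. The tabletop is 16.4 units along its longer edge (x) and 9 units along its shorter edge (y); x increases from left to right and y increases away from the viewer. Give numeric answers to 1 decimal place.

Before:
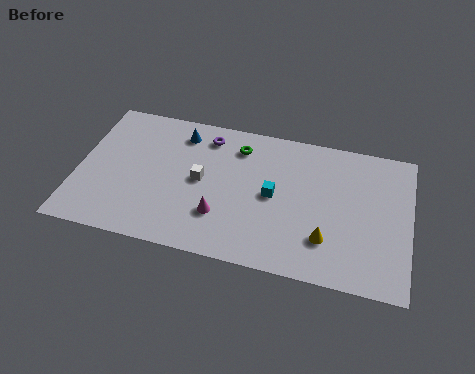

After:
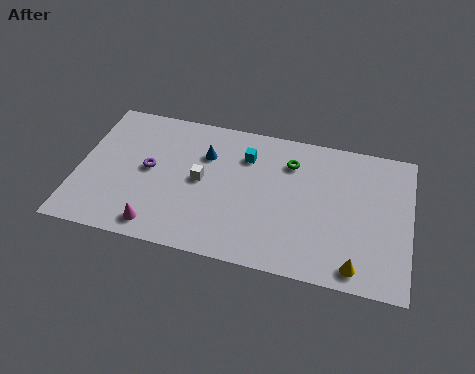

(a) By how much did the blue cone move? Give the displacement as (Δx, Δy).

(1.3, -1.1)

The blue cone started near (4.9, 7.4) and ended near (6.2, 6.3).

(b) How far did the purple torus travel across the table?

3.9

From (6.2, 7.5) to (3.5, 4.7), the purple torus covered √(2.7² + 2.8²) ≈ 3.9 units.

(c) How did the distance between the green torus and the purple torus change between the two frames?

+5.6

Before: roughly 1.6 units apart; after: 7.2. That's 5.6 units further apart.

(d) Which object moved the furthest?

the purple torus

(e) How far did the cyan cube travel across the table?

2.7

The cyan cube was near (9.7, 4.5) before and (8.2, 6.7) after, so it travelled √(1.5² + 2.2²) ≈ 2.7 units.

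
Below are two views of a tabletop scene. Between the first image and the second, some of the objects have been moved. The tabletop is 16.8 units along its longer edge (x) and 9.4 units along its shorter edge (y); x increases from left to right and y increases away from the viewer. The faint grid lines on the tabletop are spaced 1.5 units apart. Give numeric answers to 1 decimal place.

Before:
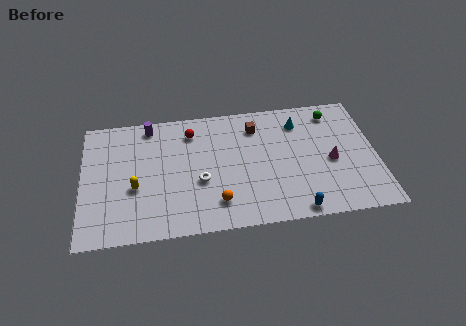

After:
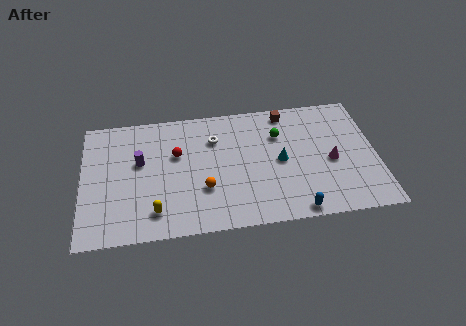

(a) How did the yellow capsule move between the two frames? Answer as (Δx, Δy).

(1.1, -1.9)

The yellow capsule started near (3.0, 3.7) and ended near (4.1, 1.8).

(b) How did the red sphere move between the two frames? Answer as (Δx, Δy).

(-0.9, -1.6)

The red sphere was at about (6.3, 7.5) and moved to about (5.4, 5.9).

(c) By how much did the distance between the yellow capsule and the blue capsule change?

-1.5

Before: roughly 9.5 units apart; after: 8.0. That's 1.5 units closer together.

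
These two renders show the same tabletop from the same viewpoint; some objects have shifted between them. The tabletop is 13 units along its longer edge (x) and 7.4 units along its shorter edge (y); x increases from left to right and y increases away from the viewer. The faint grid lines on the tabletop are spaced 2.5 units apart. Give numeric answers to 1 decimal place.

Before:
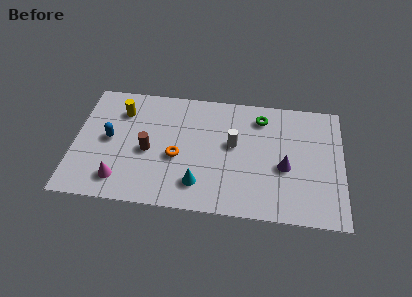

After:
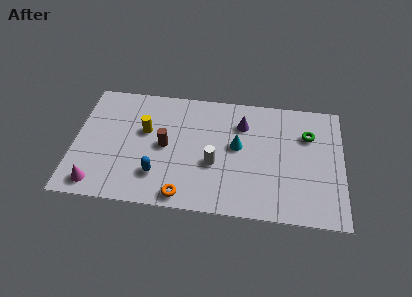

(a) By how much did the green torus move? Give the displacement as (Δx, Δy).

(2.3, -0.8)

The green torus was at about (9.0, 6.0) and moved to about (11.3, 5.2).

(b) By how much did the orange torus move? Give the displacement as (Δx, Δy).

(0.4, -2.3)

From the two frames, the orange torus sits at roughly (5.0, 3.1) before and (5.4, 0.8) after.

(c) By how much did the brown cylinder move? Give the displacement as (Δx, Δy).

(0.8, 0.4)

The brown cylinder was at about (3.6, 3.3) and moved to about (4.4, 3.7).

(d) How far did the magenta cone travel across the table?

1.2

The magenta cone moved from about (2.3, 1.4) to (1.2, 1.0), a distance of √(1.1² + 0.4²) ≈ 1.2.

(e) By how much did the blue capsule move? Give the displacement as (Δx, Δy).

(2.4, -1.9)

From the two frames, the blue capsule sits at roughly (1.7, 3.8) before and (4.1, 1.9) after.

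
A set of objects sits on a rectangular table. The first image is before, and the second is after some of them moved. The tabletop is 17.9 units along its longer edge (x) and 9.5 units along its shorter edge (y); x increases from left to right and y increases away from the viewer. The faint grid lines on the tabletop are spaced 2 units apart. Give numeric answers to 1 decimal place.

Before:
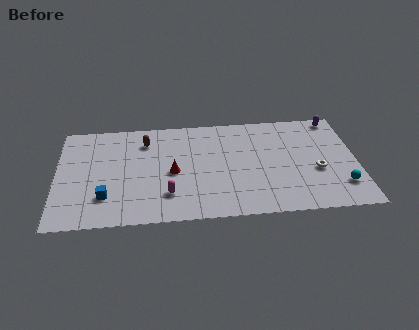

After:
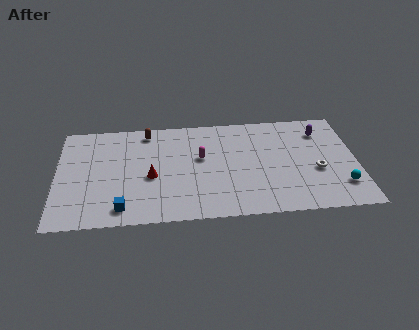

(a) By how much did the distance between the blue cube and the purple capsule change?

-1.8

They were about 15.2 units apart before and 13.4 after — 1.8 units closer together.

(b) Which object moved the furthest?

the magenta capsule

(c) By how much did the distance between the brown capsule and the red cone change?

+0.8

The distance was about 3.4 in the first image and 4.2 in the second, so they moved 0.8 units further apart.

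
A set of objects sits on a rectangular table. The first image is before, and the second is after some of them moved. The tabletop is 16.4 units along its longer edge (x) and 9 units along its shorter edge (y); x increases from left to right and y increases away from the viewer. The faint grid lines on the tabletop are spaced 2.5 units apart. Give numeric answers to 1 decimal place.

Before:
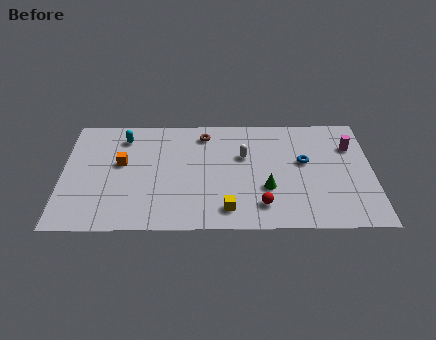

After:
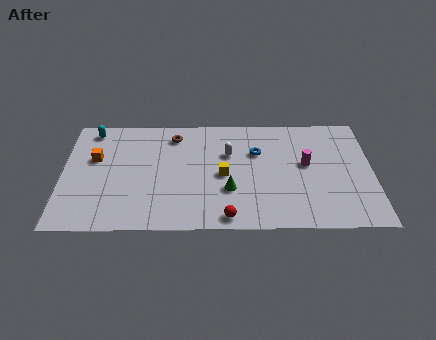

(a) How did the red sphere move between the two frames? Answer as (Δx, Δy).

(-1.8, -0.9)

The red sphere started near (10.5, 1.8) and ended near (8.7, 0.9).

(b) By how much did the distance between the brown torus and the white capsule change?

+0.5

The distance was about 2.8 in the first image and 3.3 in the second, so they moved 0.5 units further apart.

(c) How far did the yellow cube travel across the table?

2.7

From (8.7, 1.5) to (8.5, 4.2), the yellow cube covered √(0.2² + 2.7²) ≈ 2.7 units.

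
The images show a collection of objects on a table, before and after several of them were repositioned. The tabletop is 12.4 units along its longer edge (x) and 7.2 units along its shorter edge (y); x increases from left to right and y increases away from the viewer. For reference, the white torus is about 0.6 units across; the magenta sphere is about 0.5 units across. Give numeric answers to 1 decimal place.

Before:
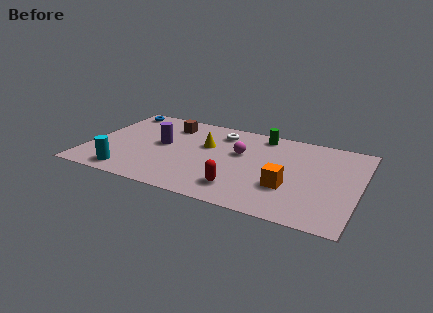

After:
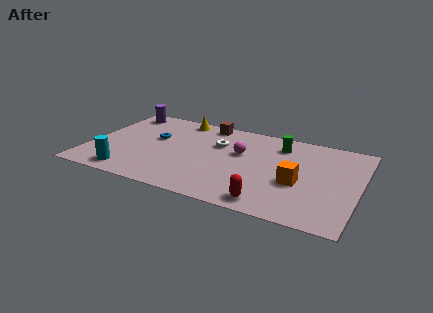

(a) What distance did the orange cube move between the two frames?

0.6

The orange cube moved from about (9.3, 2.4) to (9.7, 2.9), a distance of √(0.4² + 0.5²) ≈ 0.6.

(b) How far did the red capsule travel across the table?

1.5

The red capsule moved from about (7.2, 1.5) to (8.6, 0.9), a distance of √(1.4² + 0.6²) ≈ 1.5.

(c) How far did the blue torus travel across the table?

2.8

The blue torus was near (0.9, 6.3) before and (2.9, 4.3) after, so it travelled √(2.0² + 2.0²) ≈ 2.8 units.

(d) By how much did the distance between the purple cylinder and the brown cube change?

+2.2

The distance was about 1.8 in the first image and 4.0 in the second, so they moved 2.2 units further apart.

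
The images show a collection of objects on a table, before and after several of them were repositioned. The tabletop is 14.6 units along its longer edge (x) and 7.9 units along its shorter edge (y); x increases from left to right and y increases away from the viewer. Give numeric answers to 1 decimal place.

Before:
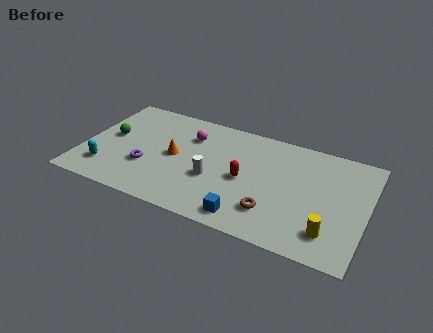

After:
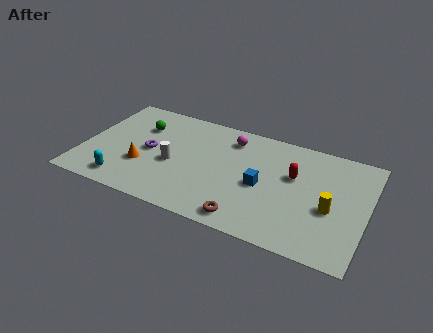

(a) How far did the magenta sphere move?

2.2

The magenta sphere was near (5.3, 5.8) before and (7.4, 6.4) after, so it travelled √(2.1² + 0.6²) ≈ 2.2 units.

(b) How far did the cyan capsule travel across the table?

1.2

The cyan capsule was near (1.4, 1.8) before and (2.4, 1.2) after, so it travelled √(1.0² + 0.6²) ≈ 1.2 units.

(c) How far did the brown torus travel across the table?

1.6

From (10.0, 2.0) to (8.8, 1.0), the brown torus covered √(1.2² + 1.0²) ≈ 1.6 units.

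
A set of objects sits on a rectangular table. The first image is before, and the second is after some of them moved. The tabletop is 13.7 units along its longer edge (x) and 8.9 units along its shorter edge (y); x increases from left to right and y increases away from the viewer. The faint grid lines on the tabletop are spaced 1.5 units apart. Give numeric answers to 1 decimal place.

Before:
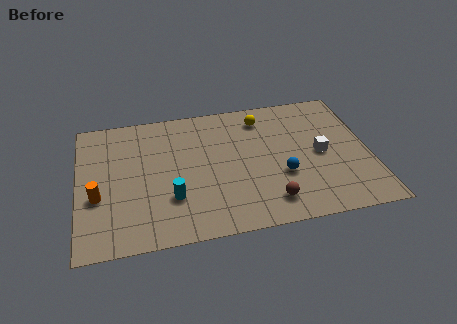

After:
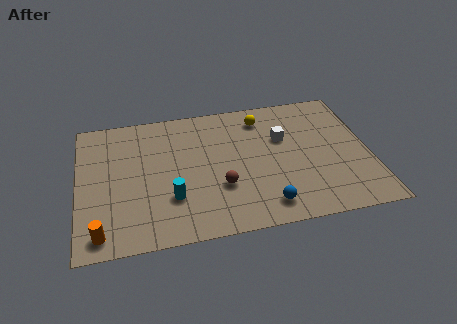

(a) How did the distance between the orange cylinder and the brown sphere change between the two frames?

-2.2

The distance was about 8.1 in the first image and 5.9 in the second, so they moved 2.2 units closer together.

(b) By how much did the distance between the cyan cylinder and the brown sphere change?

-2.3

They were about 4.6 units apart before and 2.3 after — 2.3 units closer together.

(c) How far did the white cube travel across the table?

2.2

The white cube moved from about (11.4, 4.3) to (9.7, 5.7), a distance of √(1.7² + 1.4²) ≈ 2.2.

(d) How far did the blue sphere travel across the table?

2.0

The blue sphere moved from about (9.5, 3.2) to (8.6, 1.4), a distance of √(0.9² + 1.8²) ≈ 2.0.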